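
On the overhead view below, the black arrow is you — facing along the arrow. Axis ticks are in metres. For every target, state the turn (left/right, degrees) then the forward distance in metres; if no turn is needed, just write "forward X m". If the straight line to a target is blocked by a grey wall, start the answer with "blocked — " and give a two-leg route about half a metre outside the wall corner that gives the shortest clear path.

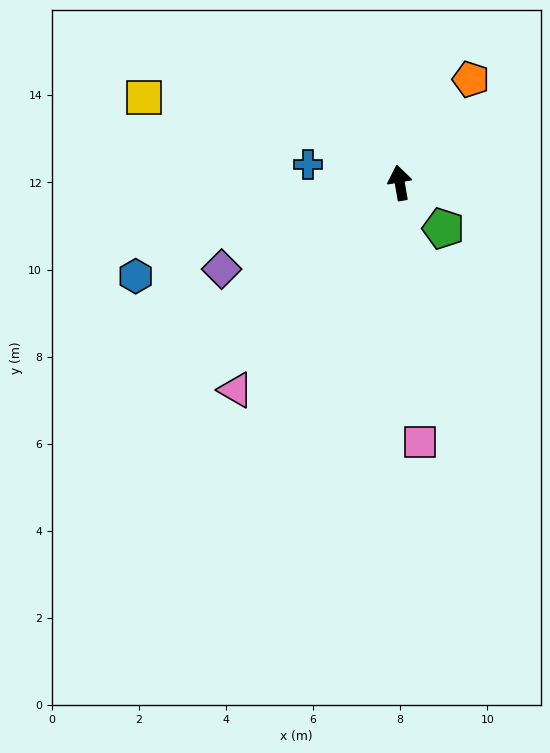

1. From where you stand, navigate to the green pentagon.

turn right 146°, forward 1.5 m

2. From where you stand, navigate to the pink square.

turn left 175°, forward 6.0 m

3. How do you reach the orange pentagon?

turn right 44°, forward 2.9 m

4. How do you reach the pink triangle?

turn left 132°, forward 6.1 m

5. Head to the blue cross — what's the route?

turn left 69°, forward 2.1 m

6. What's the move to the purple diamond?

turn left 106°, forward 4.5 m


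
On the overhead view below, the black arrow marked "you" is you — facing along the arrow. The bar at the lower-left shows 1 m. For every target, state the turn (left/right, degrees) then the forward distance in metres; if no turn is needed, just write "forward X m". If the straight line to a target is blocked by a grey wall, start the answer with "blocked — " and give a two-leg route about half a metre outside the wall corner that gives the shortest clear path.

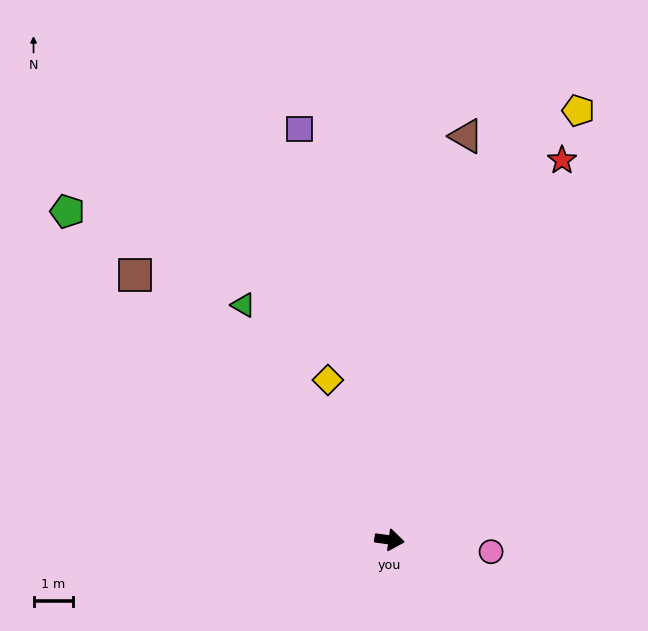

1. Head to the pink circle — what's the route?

forward 2.6 m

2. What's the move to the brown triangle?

turn left 87°, forward 10.5 m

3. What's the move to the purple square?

turn left 110°, forward 10.8 m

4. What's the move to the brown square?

turn left 142°, forward 9.4 m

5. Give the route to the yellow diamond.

turn left 119°, forward 4.4 m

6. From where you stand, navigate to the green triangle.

turn left 130°, forward 7.1 m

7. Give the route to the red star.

turn left 73°, forward 10.7 m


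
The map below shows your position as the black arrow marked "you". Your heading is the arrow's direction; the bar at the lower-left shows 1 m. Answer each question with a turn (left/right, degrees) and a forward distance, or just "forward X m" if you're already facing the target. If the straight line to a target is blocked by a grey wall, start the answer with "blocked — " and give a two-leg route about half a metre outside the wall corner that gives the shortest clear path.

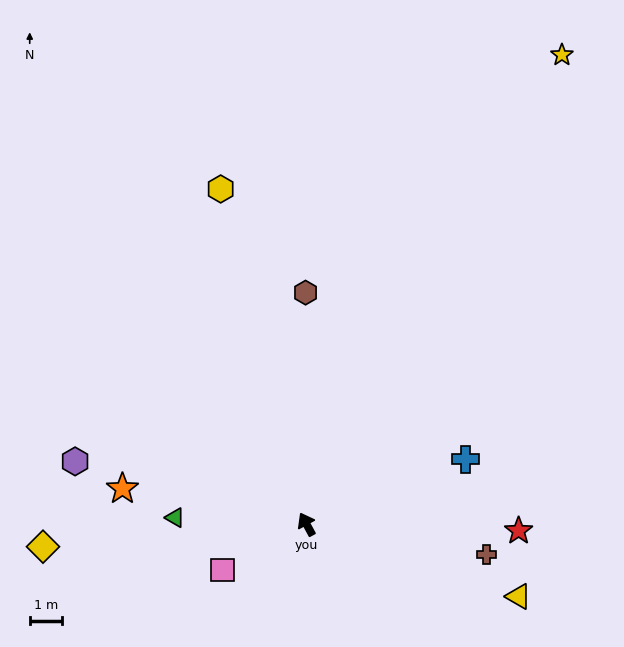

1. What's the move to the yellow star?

turn right 57°, forward 16.3 m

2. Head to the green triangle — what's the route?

turn left 59°, forward 4.0 m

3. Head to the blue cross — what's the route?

turn right 96°, forward 5.2 m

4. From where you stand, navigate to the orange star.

turn left 51°, forward 5.7 m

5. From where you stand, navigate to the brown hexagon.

turn right 28°, forward 7.1 m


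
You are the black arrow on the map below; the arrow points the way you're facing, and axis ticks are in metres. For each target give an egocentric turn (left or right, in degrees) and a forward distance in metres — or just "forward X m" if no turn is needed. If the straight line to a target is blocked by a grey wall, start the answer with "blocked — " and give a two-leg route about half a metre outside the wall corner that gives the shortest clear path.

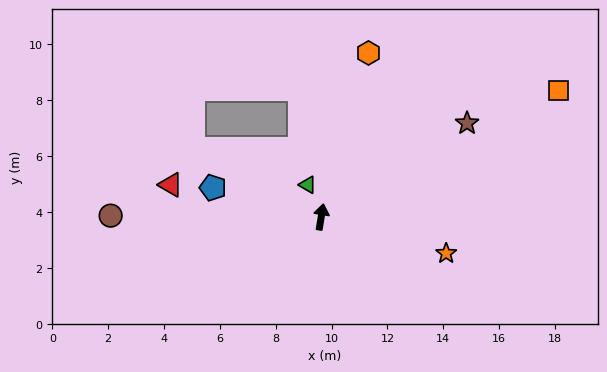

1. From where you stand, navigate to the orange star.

turn right 97°, forward 4.7 m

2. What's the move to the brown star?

turn right 48°, forward 6.2 m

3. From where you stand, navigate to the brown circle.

turn left 99°, forward 7.5 m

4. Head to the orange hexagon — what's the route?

turn right 7°, forward 6.1 m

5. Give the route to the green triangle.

turn left 32°, forward 1.2 m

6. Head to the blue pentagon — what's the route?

turn left 84°, forward 4.0 m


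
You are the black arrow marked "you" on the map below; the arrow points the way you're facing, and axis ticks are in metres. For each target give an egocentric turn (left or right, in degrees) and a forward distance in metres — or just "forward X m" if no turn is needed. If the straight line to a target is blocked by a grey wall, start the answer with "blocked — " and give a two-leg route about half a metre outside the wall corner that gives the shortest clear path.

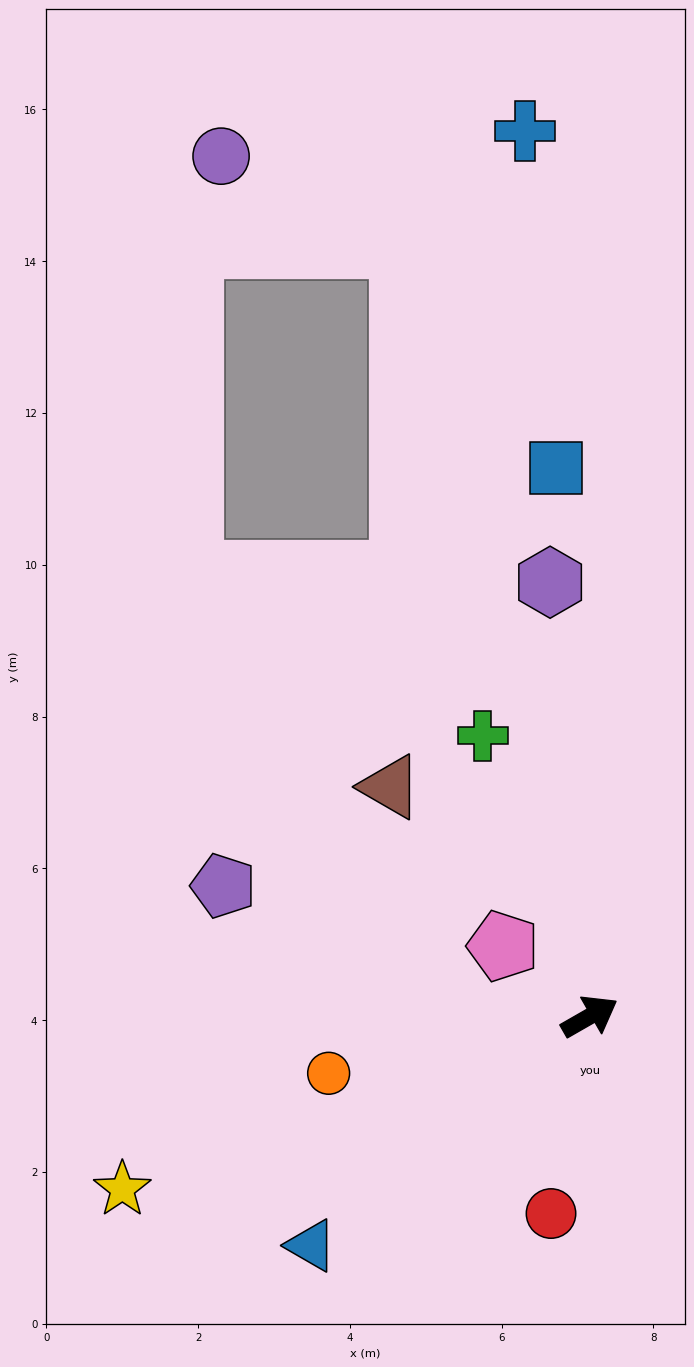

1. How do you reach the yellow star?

turn left 170°, forward 6.6 m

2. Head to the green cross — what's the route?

turn left 81°, forward 4.0 m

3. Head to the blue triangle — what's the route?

turn right 170°, forward 4.8 m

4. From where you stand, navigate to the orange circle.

turn left 162°, forward 3.5 m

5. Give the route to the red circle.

turn right 131°, forward 2.6 m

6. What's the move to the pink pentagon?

turn left 111°, forward 1.5 m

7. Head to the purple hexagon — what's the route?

turn left 65°, forward 5.7 m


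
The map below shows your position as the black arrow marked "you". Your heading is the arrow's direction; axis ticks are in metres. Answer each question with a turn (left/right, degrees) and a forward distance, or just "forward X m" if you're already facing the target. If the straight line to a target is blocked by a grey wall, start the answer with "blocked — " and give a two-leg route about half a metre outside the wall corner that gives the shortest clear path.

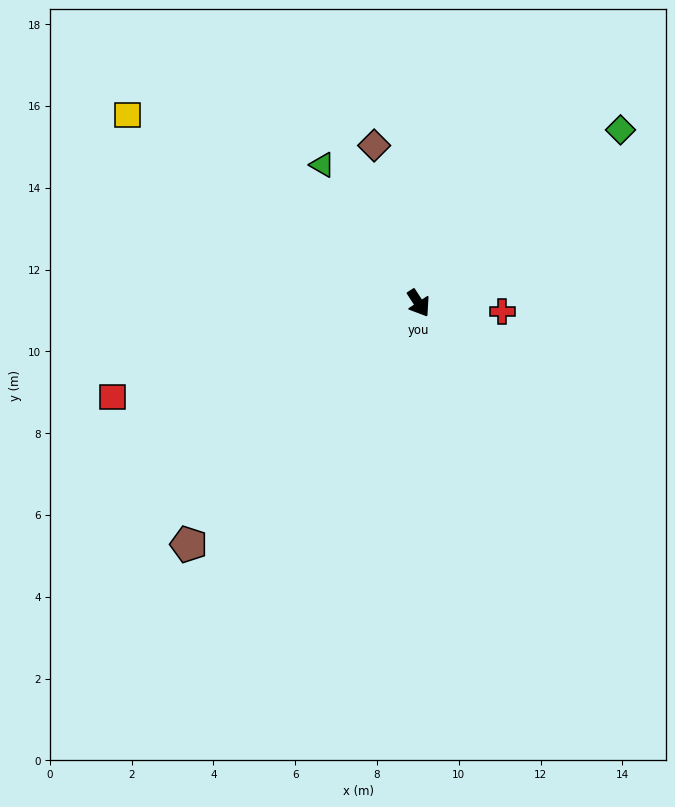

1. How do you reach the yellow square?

turn right 156°, forward 8.5 m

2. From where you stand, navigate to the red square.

turn right 106°, forward 7.8 m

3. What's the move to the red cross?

turn left 51°, forward 2.0 m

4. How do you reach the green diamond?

turn left 98°, forward 6.5 m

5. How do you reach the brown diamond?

turn left 163°, forward 4.0 m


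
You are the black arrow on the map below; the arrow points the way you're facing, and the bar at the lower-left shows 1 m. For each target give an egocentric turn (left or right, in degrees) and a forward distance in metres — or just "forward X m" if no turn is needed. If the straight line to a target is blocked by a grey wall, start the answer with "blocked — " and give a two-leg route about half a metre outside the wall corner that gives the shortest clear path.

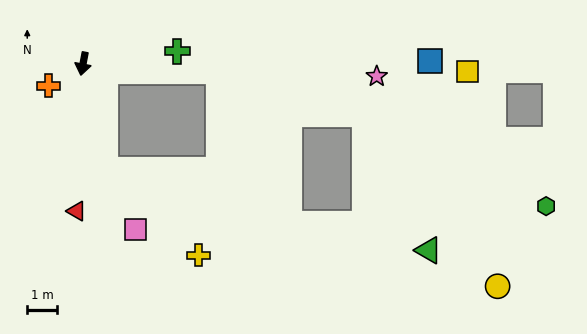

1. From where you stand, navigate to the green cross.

turn left 108°, forward 3.2 m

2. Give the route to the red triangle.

turn left 8°, forward 5.0 m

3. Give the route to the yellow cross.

blocked — turn left 23°, forward 3.6 m, then turn left 35°, forward 4.2 m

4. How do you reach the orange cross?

turn right 47°, forward 1.4 m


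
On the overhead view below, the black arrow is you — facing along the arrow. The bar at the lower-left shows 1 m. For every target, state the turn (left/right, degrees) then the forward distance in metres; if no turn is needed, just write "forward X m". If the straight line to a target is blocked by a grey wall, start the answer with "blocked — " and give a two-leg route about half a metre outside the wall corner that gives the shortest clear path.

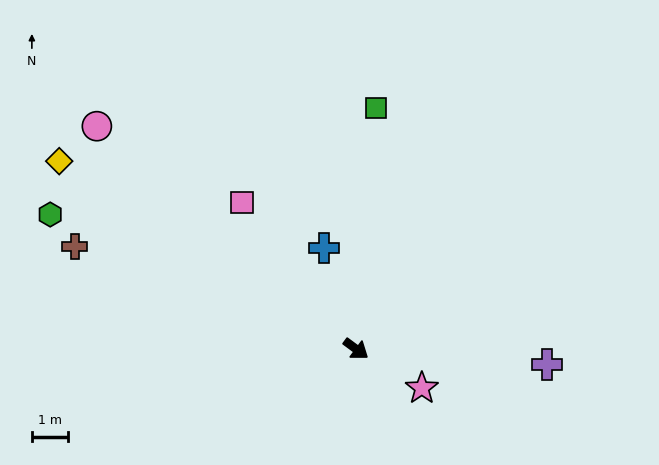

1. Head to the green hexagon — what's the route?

turn right 167°, forward 9.2 m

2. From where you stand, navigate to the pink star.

turn left 6°, forward 2.1 m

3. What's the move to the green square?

turn left 122°, forward 6.6 m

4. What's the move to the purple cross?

turn left 32°, forward 5.3 m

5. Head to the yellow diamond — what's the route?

turn right 176°, forward 9.7 m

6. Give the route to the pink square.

turn left 164°, forward 5.1 m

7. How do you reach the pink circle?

turn left 176°, forward 9.4 m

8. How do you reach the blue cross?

turn left 144°, forward 2.9 m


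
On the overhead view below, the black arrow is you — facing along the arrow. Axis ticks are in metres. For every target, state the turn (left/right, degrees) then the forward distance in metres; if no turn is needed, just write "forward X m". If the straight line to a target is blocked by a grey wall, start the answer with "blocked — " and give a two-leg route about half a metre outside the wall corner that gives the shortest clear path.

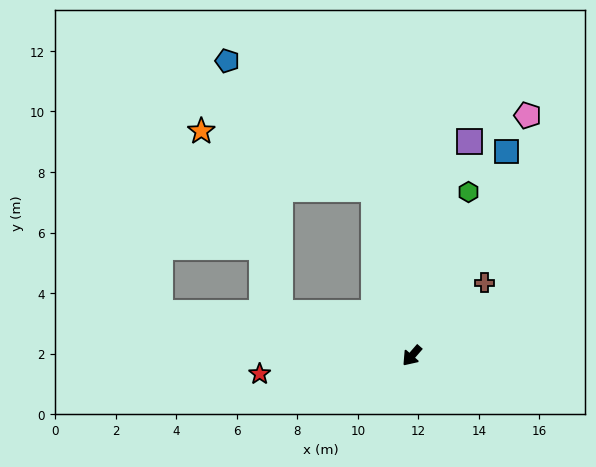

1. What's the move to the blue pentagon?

blocked — turn right 126°, forward 5.6 m, then turn left 36°, forward 6.4 m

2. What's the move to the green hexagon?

turn right 158°, forward 5.7 m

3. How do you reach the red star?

turn right 42°, forward 5.1 m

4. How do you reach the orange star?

blocked — turn right 126°, forward 5.6 m, then turn left 58°, forward 6.0 m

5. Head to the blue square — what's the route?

turn right 164°, forward 7.4 m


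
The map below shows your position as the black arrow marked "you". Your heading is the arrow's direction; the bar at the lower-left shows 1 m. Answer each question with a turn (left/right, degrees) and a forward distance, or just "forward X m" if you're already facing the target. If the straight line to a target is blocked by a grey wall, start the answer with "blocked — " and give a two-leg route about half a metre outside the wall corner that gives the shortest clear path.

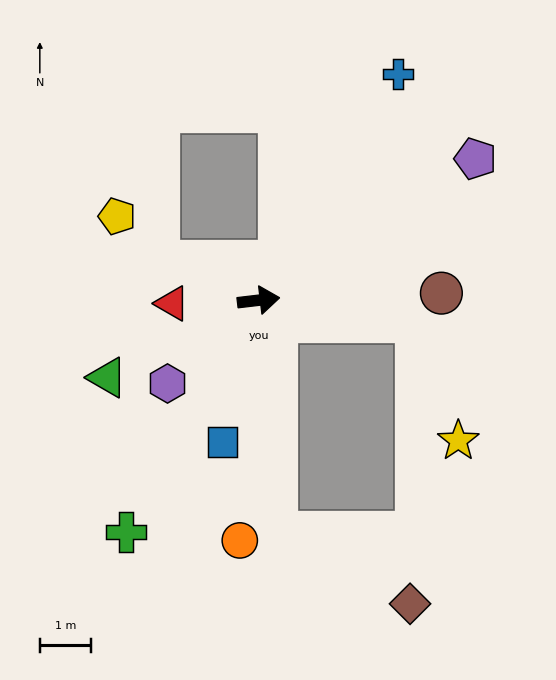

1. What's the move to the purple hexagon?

turn right 144°, forward 2.4 m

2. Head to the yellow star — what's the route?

blocked — turn right 14°, forward 3.1 m, then turn right 64°, forward 2.5 m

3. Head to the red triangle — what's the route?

turn left 175°, forward 1.7 m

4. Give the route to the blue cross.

turn left 52°, forward 5.2 m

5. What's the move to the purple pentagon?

turn left 26°, forward 5.0 m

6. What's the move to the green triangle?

turn right 160°, forward 3.3 m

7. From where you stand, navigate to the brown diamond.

blocked — turn right 92°, forward 4.5 m, then turn left 58°, forward 2.9 m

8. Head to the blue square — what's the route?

turn right 111°, forward 2.8 m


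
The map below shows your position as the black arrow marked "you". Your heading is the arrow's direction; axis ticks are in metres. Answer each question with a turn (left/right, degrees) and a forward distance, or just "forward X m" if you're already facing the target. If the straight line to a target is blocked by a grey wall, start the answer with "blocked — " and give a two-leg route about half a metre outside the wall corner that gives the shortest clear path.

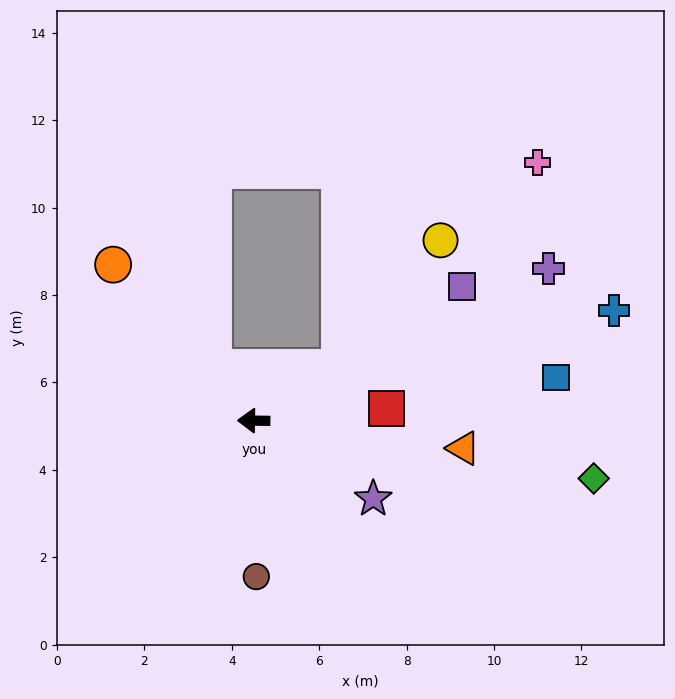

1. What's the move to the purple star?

turn left 148°, forward 3.3 m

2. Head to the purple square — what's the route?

turn right 146°, forward 5.7 m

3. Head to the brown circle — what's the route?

turn left 92°, forward 3.6 m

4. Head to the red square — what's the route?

turn right 174°, forward 3.0 m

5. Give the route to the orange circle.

turn right 47°, forward 4.8 m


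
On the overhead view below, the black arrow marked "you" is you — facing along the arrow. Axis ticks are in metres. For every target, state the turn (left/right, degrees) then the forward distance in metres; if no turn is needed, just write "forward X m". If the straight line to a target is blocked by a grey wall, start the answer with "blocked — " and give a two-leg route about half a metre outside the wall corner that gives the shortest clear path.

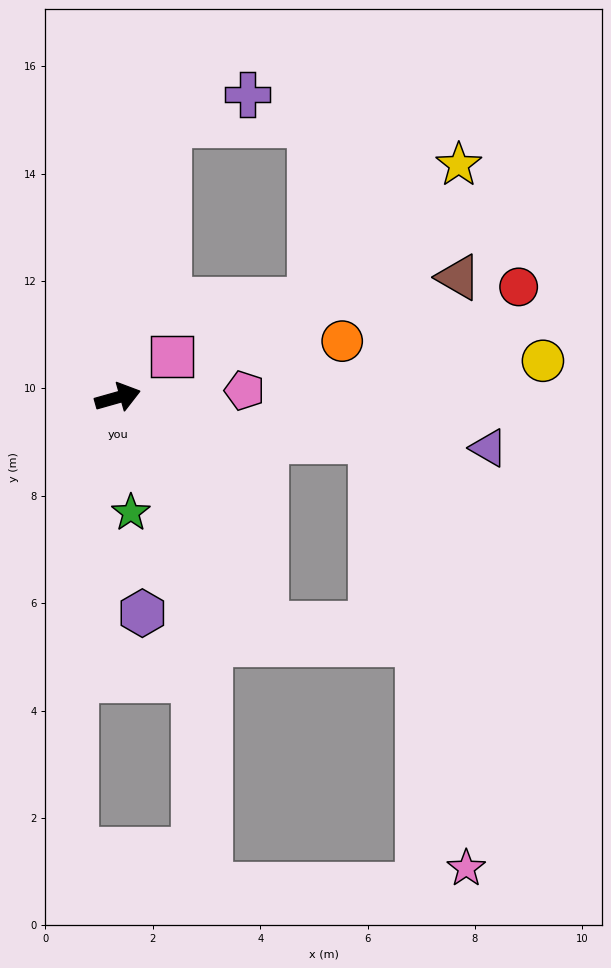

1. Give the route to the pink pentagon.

turn right 13°, forward 2.4 m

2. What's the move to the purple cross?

blocked — turn left 64°, forward 5.2 m, then turn right 59°, forward 1.6 m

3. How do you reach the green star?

turn right 99°, forward 2.2 m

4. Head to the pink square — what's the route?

turn left 21°, forward 1.3 m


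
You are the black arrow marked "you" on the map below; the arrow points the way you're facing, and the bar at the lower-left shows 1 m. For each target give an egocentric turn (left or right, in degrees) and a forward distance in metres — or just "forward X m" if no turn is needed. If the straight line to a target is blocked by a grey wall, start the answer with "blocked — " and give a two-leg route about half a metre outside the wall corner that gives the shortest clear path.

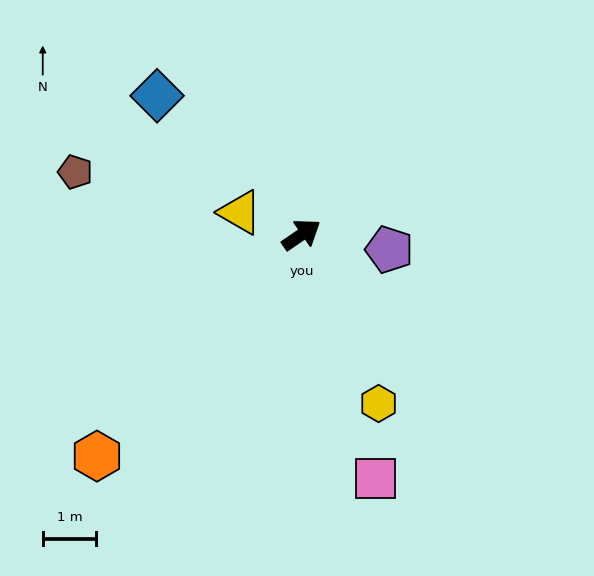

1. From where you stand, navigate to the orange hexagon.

turn right 167°, forward 5.6 m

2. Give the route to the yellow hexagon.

turn right 100°, forward 3.5 m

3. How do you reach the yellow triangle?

turn left 126°, forward 1.2 m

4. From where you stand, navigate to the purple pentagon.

turn right 44°, forward 1.7 m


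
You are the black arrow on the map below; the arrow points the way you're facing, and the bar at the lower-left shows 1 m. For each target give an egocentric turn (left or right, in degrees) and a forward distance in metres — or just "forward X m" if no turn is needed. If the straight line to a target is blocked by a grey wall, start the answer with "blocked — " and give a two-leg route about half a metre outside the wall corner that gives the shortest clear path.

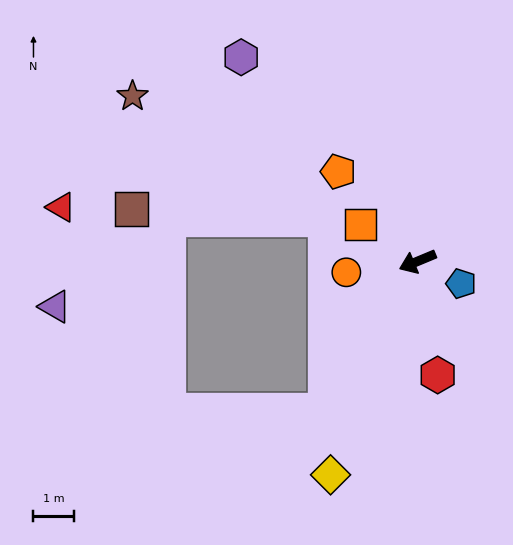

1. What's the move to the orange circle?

turn right 14°, forward 1.8 m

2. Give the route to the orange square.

turn right 56°, forward 1.7 m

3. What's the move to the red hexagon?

turn left 77°, forward 2.8 m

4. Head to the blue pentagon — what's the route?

turn left 130°, forward 1.2 m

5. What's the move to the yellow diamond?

turn left 45°, forward 5.6 m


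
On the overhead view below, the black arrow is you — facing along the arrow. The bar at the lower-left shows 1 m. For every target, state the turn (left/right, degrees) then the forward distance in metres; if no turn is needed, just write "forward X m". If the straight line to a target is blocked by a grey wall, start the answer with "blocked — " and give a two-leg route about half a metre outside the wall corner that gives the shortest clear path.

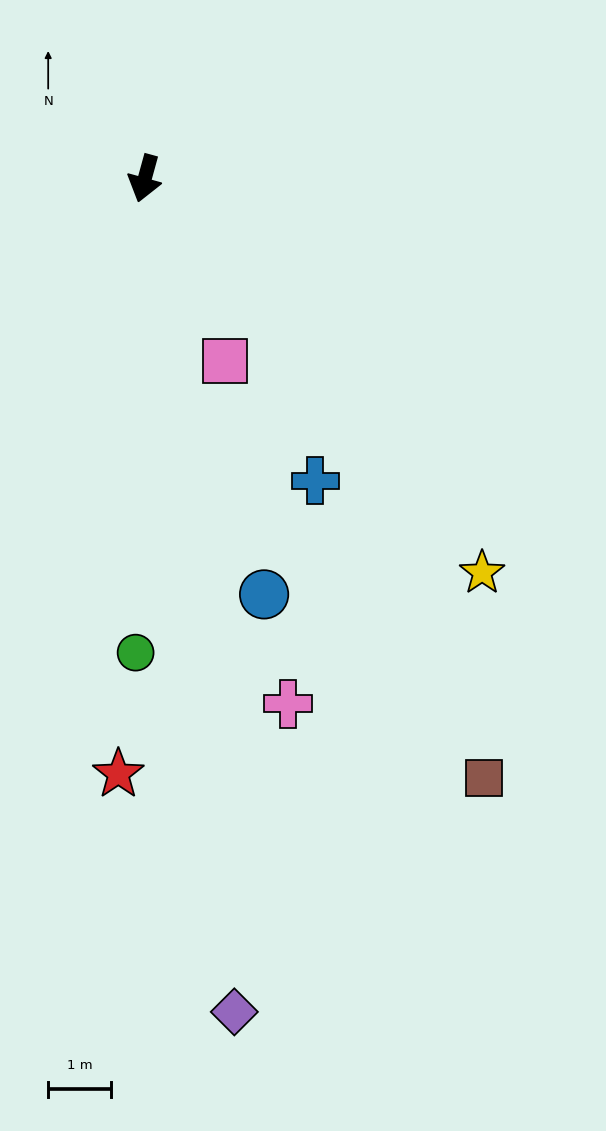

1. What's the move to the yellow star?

turn left 56°, forward 8.3 m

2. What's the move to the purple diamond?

turn left 22°, forward 13.4 m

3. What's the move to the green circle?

turn left 14°, forward 7.6 m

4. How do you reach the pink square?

turn left 39°, forward 3.2 m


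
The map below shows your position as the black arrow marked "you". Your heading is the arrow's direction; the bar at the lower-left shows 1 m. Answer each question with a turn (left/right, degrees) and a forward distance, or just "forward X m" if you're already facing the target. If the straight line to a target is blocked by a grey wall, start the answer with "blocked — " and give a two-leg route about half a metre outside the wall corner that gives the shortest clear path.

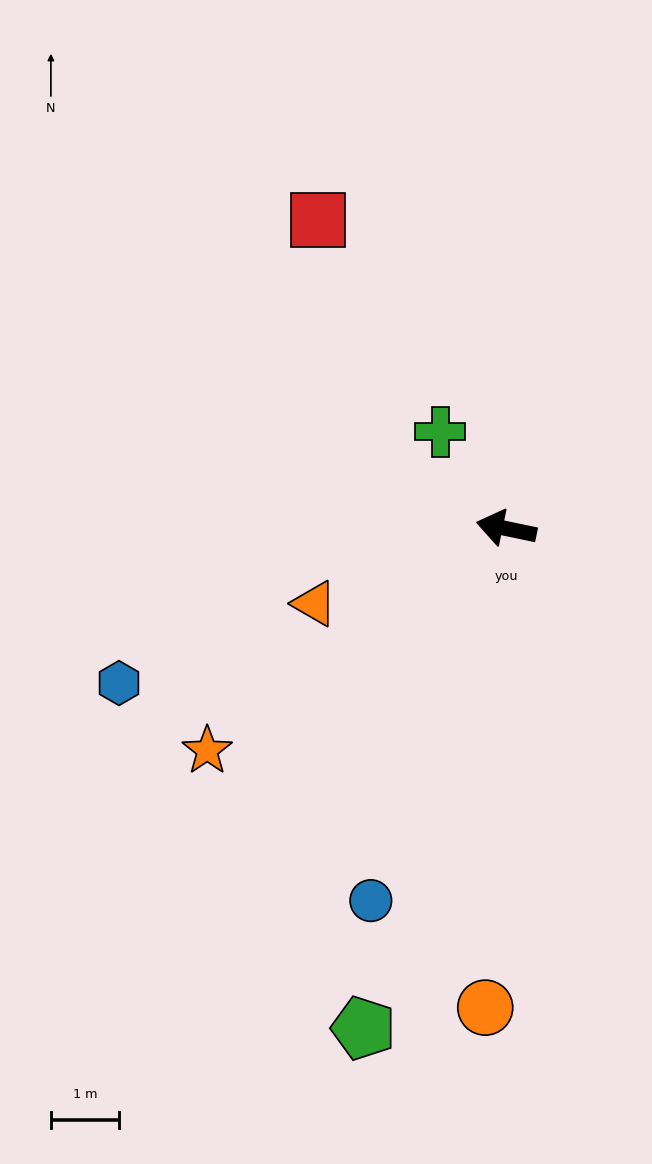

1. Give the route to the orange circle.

turn left 99°, forward 7.1 m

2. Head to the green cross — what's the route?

turn right 44°, forward 1.7 m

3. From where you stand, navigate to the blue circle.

turn left 82°, forward 5.8 m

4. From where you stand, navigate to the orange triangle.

turn left 33°, forward 3.0 m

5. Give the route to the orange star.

turn left 48°, forward 5.5 m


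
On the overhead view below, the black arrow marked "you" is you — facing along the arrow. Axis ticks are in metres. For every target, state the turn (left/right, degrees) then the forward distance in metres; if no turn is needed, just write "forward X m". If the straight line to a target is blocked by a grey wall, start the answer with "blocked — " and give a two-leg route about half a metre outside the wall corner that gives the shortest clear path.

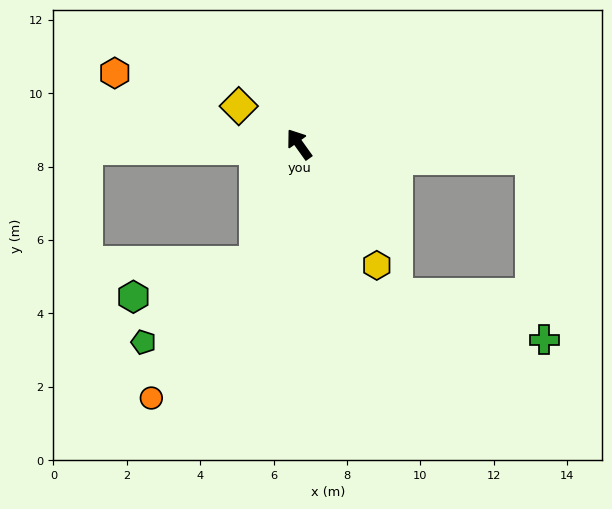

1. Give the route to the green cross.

blocked — turn right 129°, forward 6.3 m, then turn right 82°, forward 4.9 m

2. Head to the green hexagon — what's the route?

blocked — turn left 124°, forward 3.4 m, then turn right 53°, forward 3.4 m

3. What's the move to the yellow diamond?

turn left 22°, forward 1.9 m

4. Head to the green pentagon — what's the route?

blocked — turn left 124°, forward 3.4 m, then turn right 34°, forward 3.8 m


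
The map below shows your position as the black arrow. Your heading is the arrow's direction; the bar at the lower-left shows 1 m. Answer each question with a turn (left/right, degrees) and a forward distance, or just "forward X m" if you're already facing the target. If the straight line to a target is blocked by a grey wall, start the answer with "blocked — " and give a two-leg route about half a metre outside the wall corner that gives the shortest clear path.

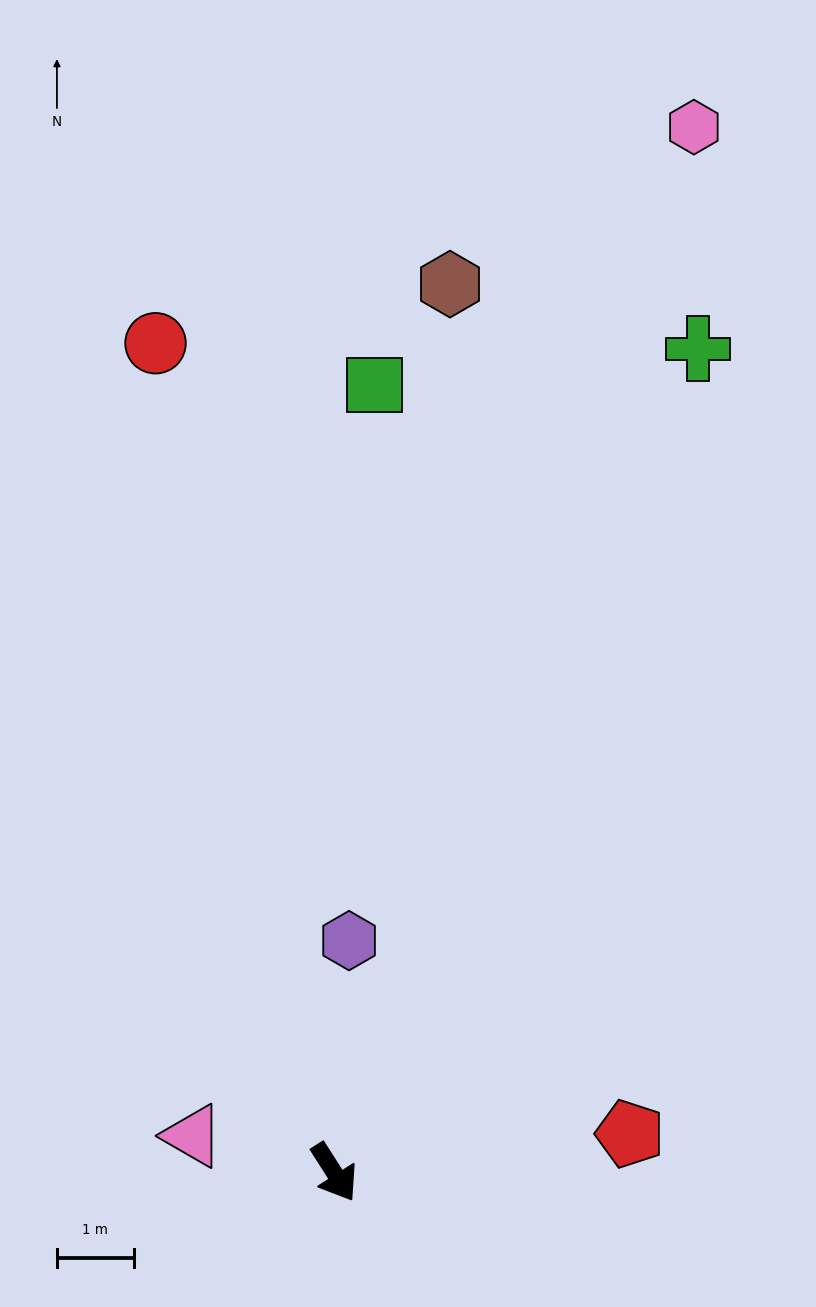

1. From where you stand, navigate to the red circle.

turn left 160°, forward 11.0 m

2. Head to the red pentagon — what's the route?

turn left 65°, forward 3.9 m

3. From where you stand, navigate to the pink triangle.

turn right 137°, forward 1.9 m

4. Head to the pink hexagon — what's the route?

turn left 128°, forward 14.4 m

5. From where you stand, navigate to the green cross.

turn left 124°, forward 11.7 m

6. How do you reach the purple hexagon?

turn left 144°, forward 3.0 m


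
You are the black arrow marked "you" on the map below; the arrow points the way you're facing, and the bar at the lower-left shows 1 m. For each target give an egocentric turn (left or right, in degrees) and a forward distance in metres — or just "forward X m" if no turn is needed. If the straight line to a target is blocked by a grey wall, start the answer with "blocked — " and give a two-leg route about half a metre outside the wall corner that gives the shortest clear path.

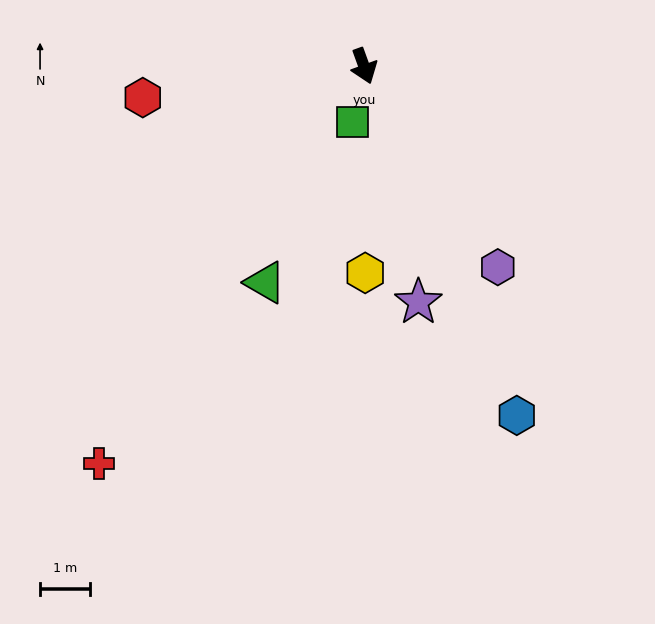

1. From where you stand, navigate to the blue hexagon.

turn left 4°, forward 7.6 m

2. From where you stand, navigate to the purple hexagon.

turn left 14°, forward 4.8 m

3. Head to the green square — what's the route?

turn right 31°, forward 1.1 m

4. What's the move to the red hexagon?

turn right 102°, forward 4.5 m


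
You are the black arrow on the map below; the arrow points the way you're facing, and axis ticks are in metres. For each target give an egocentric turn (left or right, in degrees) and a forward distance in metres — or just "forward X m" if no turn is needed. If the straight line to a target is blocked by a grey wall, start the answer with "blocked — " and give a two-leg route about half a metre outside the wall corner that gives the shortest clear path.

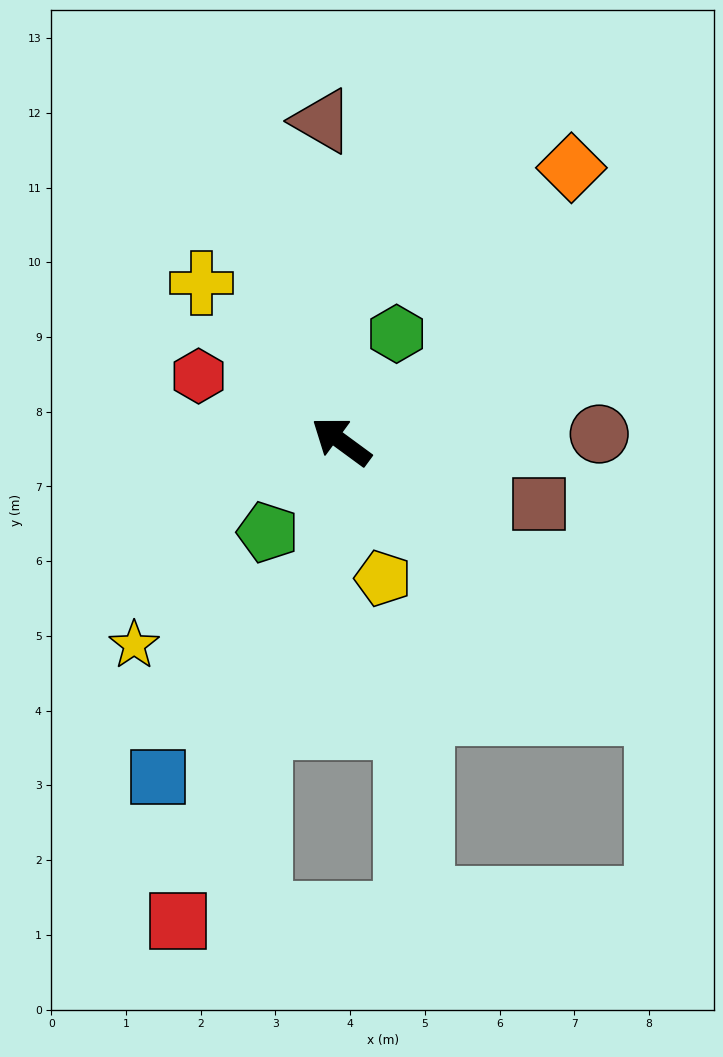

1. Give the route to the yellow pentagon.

turn left 143°, forward 1.9 m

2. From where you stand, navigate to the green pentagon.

turn left 87°, forward 1.6 m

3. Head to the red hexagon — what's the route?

turn left 12°, forward 2.1 m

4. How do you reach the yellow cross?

turn right 12°, forward 2.8 m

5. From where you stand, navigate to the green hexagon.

turn right 81°, forward 1.6 m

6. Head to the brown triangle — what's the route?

turn right 50°, forward 4.3 m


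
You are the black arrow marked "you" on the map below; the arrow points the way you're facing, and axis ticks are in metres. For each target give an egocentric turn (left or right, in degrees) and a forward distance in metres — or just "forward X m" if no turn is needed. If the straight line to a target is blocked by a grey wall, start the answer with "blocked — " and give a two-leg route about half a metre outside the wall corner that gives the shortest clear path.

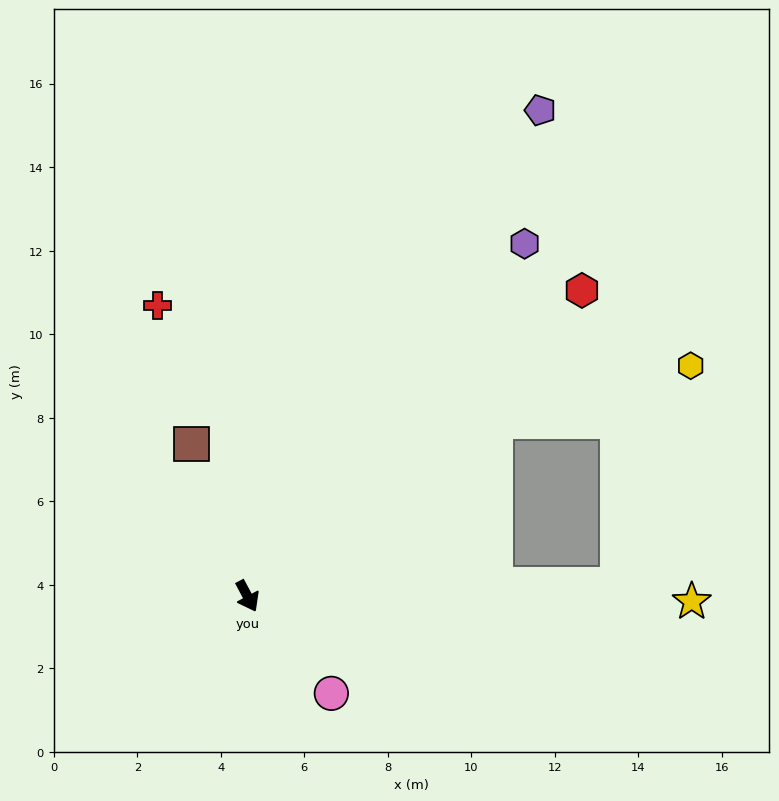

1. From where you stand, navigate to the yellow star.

turn left 61°, forward 10.6 m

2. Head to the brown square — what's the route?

turn left 172°, forward 3.9 m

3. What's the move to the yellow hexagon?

blocked — turn left 97°, forward 7.3 m, then turn right 19°, forward 4.9 m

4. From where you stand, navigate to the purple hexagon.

turn left 114°, forward 10.7 m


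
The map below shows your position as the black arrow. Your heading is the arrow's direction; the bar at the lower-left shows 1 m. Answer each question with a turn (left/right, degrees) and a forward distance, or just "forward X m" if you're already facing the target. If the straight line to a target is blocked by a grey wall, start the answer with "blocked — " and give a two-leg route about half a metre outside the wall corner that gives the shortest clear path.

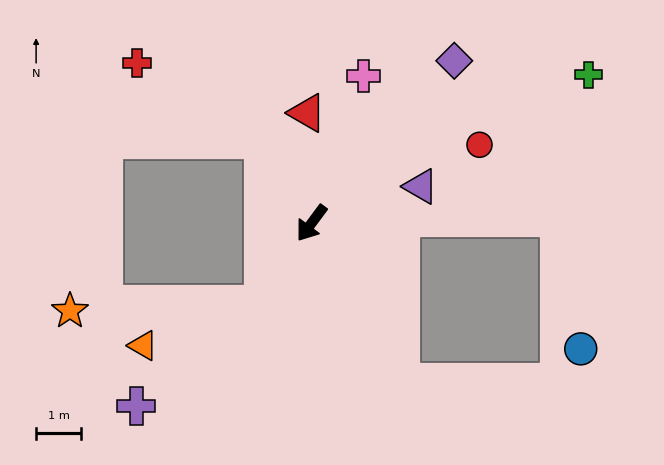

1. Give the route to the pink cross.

turn right 163°, forward 3.5 m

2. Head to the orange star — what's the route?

blocked — turn left 6°, forward 2.1 m, then turn right 58°, forward 4.3 m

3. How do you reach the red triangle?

turn right 141°, forward 2.5 m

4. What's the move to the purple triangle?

turn left 145°, forward 2.6 m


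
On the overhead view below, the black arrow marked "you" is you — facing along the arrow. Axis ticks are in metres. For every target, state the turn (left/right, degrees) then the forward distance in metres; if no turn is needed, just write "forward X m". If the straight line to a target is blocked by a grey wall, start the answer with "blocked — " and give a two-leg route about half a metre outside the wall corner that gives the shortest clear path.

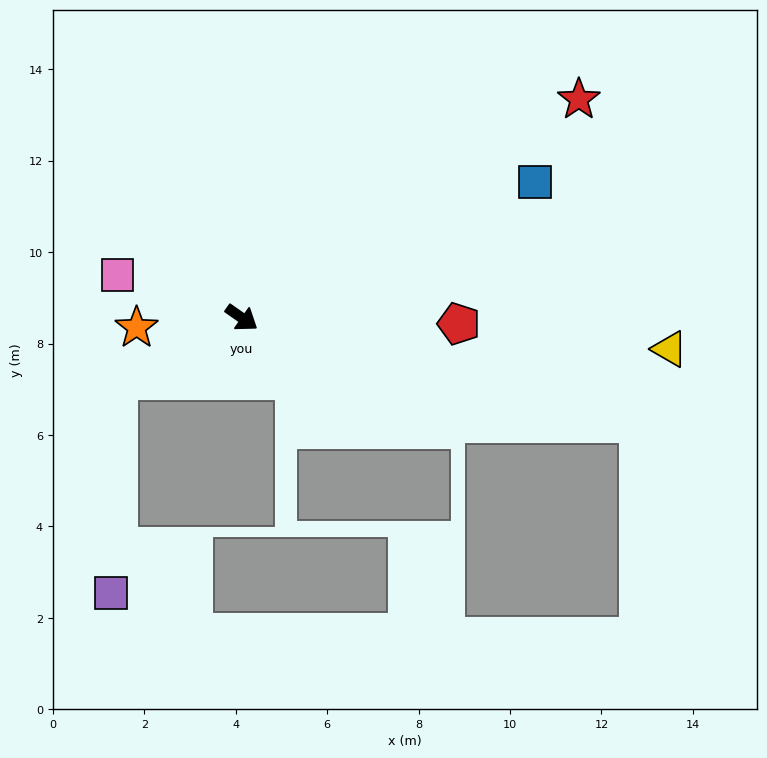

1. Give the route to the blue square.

turn left 60°, forward 7.1 m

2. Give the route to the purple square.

blocked — turn right 118°, forward 3.0 m, then turn left 61°, forward 4.6 m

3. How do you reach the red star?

turn left 68°, forward 8.8 m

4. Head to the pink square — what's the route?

turn right 164°, forward 2.9 m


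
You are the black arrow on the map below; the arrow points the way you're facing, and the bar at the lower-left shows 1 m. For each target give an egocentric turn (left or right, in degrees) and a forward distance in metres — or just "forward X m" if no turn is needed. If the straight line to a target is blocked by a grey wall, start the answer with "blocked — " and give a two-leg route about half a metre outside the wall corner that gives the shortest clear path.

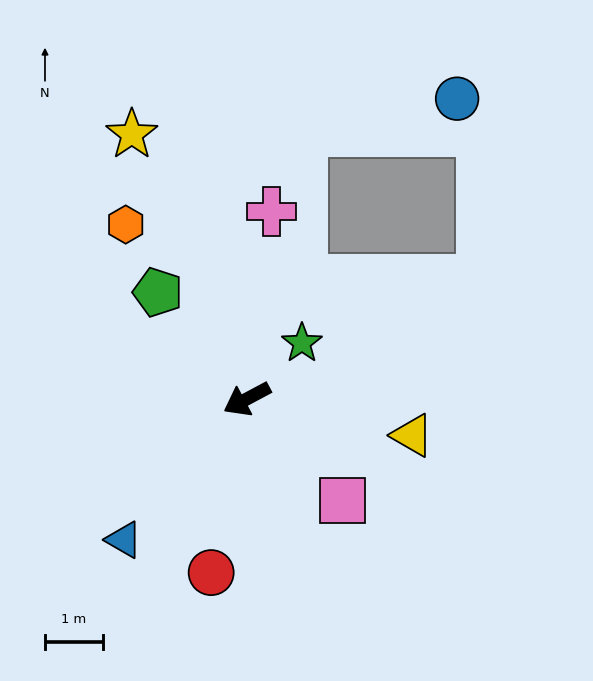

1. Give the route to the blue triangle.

turn left 21°, forward 3.2 m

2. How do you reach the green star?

turn right 163°, forward 1.4 m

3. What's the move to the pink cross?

turn right 126°, forward 3.3 m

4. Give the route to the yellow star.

turn right 95°, forward 5.0 m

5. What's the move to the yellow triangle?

turn left 139°, forward 2.9 m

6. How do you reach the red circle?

turn left 50°, forward 3.1 m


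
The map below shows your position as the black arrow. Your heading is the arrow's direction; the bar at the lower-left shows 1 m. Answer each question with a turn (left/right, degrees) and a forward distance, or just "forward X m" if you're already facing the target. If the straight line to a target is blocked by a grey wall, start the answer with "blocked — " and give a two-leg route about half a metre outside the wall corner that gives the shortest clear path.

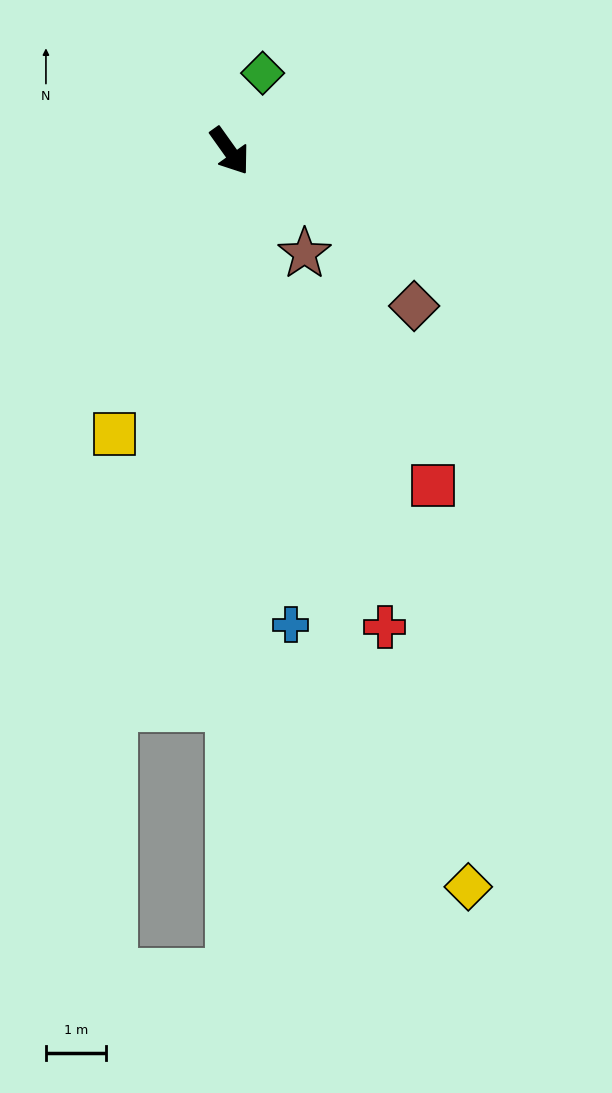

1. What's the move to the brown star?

forward 2.1 m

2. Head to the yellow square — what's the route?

turn right 58°, forward 5.1 m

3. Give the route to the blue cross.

turn right 28°, forward 8.0 m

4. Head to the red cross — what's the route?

turn right 17°, forward 8.4 m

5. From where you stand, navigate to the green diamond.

turn left 122°, forward 1.4 m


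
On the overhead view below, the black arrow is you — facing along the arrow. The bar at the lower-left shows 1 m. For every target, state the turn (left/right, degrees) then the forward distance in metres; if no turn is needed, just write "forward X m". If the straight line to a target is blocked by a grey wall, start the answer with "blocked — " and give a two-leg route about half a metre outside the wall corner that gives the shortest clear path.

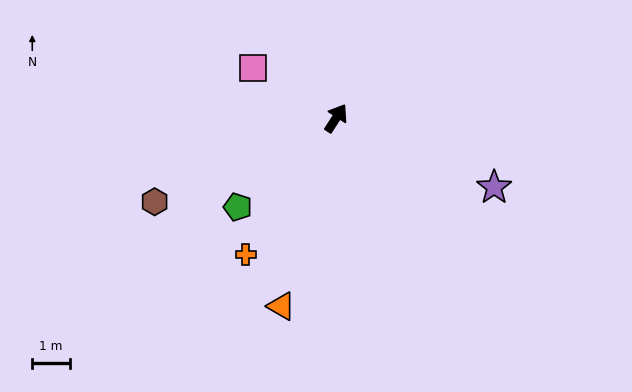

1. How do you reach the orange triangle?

turn right 163°, forward 5.2 m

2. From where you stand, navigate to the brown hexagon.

turn left 148°, forward 5.3 m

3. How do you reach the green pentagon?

turn left 165°, forward 3.5 m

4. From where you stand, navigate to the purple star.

turn right 81°, forward 4.6 m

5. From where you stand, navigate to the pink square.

turn left 92°, forward 2.6 m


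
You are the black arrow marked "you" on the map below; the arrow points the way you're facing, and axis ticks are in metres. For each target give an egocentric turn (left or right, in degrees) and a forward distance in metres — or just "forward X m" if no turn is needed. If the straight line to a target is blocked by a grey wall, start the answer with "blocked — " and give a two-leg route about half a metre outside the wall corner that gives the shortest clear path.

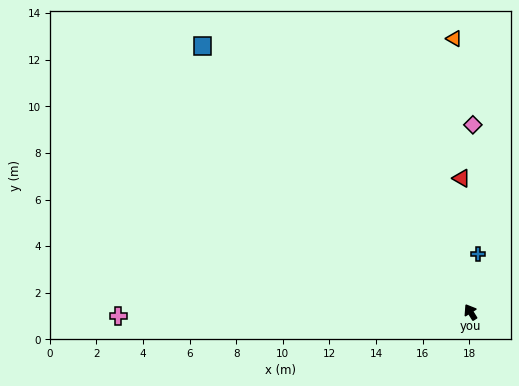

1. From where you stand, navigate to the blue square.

turn left 13°, forward 16.2 m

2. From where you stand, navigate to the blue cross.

turn right 40°, forward 2.5 m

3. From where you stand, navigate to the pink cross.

turn left 59°, forward 15.1 m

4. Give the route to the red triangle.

turn right 28°, forward 5.8 m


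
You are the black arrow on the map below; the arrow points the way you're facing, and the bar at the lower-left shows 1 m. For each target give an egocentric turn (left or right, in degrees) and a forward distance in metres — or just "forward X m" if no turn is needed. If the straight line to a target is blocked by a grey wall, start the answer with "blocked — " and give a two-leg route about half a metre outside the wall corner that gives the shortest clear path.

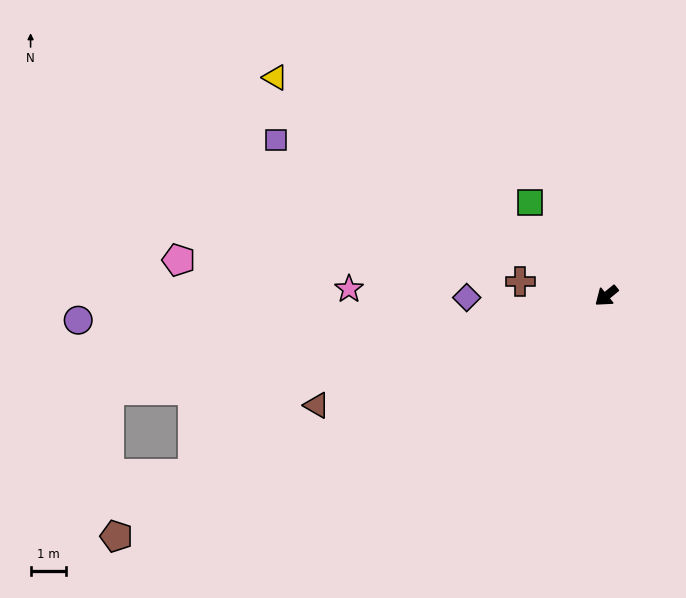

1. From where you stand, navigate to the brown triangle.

turn right 19°, forward 8.8 m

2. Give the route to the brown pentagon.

turn right 13°, forward 15.5 m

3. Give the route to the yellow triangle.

turn right 73°, forward 11.2 m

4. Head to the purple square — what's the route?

turn right 64°, forward 10.3 m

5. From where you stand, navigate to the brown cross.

turn right 49°, forward 2.5 m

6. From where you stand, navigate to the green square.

turn right 90°, forward 3.4 m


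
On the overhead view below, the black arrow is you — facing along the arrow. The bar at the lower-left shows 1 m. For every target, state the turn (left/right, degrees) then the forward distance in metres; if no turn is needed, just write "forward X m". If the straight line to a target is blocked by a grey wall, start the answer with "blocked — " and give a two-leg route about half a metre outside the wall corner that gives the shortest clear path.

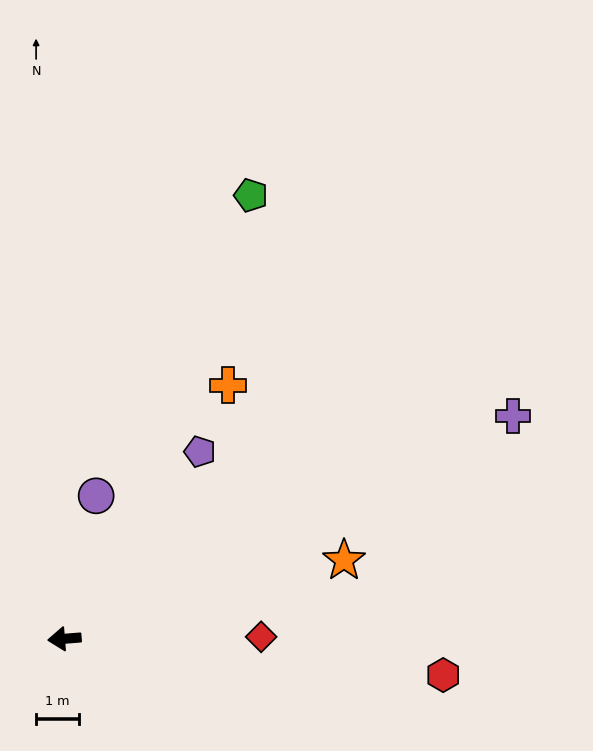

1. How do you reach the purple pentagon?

turn right 130°, forward 5.3 m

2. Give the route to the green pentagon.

turn right 117°, forward 11.1 m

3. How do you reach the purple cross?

turn right 158°, forward 11.6 m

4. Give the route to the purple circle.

turn right 107°, forward 3.4 m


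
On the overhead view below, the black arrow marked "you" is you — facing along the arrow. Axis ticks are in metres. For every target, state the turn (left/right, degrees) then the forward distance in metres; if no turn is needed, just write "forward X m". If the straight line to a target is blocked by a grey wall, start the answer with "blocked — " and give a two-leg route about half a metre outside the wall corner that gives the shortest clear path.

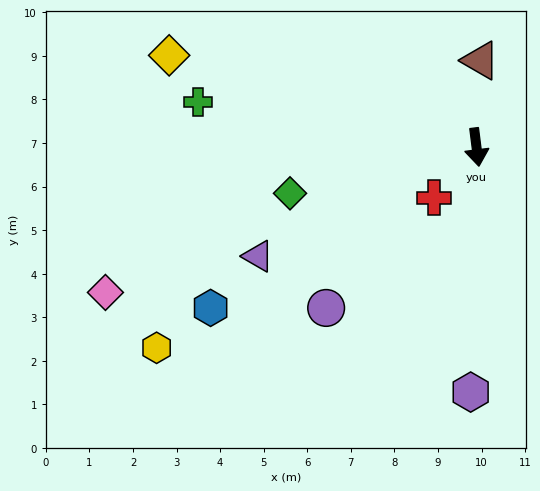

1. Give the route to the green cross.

turn right 106°, forward 6.5 m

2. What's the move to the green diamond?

turn right 83°, forward 4.4 m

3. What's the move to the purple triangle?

turn right 71°, forward 5.6 m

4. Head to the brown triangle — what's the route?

turn left 170°, forward 2.0 m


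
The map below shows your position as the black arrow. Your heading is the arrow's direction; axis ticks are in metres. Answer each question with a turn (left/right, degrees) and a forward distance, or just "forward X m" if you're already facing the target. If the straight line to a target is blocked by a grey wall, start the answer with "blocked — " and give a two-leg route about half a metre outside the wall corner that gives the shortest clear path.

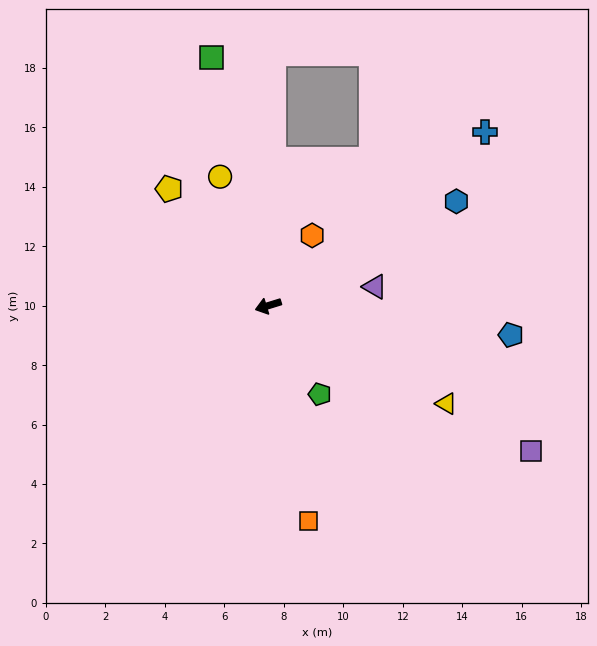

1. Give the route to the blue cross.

turn right 158°, forward 9.3 m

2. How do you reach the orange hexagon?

turn right 139°, forward 2.8 m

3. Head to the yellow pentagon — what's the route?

turn right 67°, forward 5.1 m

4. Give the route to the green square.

turn right 94°, forward 8.6 m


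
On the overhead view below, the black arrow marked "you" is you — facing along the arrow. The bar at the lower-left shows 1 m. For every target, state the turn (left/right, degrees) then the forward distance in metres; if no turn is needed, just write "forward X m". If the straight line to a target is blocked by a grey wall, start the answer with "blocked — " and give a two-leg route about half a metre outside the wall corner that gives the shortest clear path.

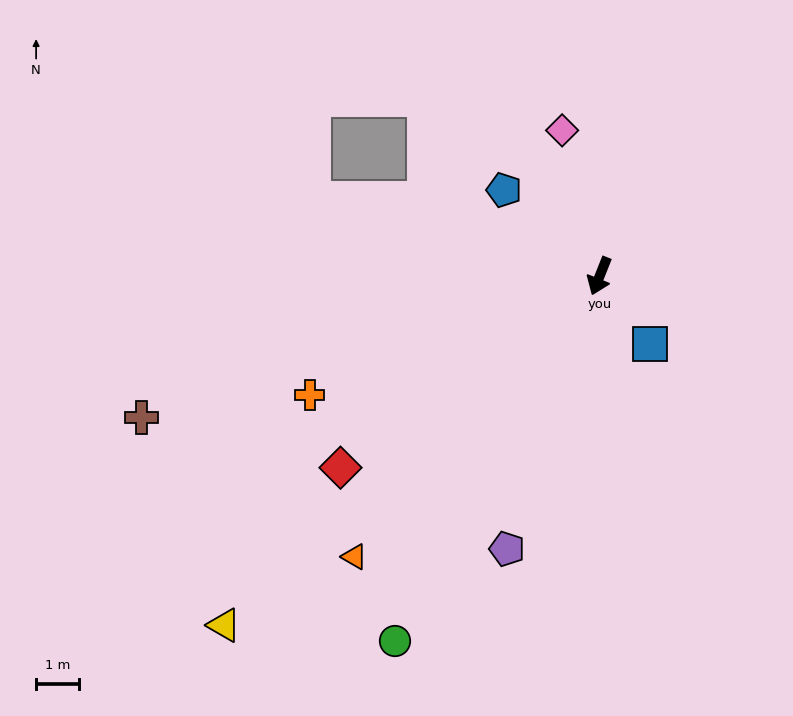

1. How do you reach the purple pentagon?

turn left 3°, forward 6.8 m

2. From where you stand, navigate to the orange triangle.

turn right 19°, forward 8.7 m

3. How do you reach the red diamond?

turn right 32°, forward 7.6 m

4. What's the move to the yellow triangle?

turn right 25°, forward 12.0 m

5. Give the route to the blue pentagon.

turn right 110°, forward 3.0 m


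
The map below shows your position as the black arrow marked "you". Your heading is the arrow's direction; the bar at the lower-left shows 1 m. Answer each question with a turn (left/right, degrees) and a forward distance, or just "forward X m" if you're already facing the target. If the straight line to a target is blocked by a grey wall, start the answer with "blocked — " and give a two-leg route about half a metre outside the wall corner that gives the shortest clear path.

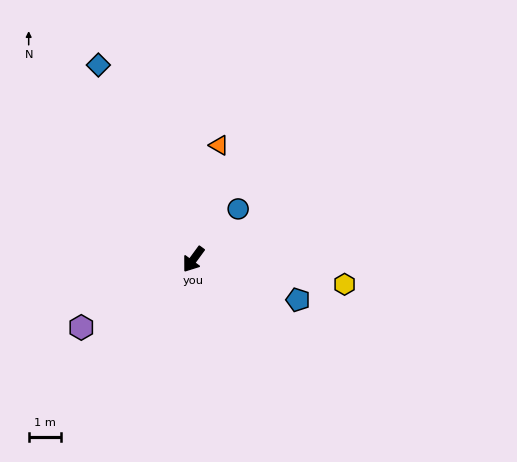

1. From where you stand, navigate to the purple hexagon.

turn right 23°, forward 4.0 m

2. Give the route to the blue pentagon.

turn left 105°, forward 3.4 m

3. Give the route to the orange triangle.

turn right 156°, forward 3.6 m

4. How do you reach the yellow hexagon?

turn left 117°, forward 4.7 m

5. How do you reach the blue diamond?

turn right 118°, forward 6.6 m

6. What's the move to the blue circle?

turn left 175°, forward 2.1 m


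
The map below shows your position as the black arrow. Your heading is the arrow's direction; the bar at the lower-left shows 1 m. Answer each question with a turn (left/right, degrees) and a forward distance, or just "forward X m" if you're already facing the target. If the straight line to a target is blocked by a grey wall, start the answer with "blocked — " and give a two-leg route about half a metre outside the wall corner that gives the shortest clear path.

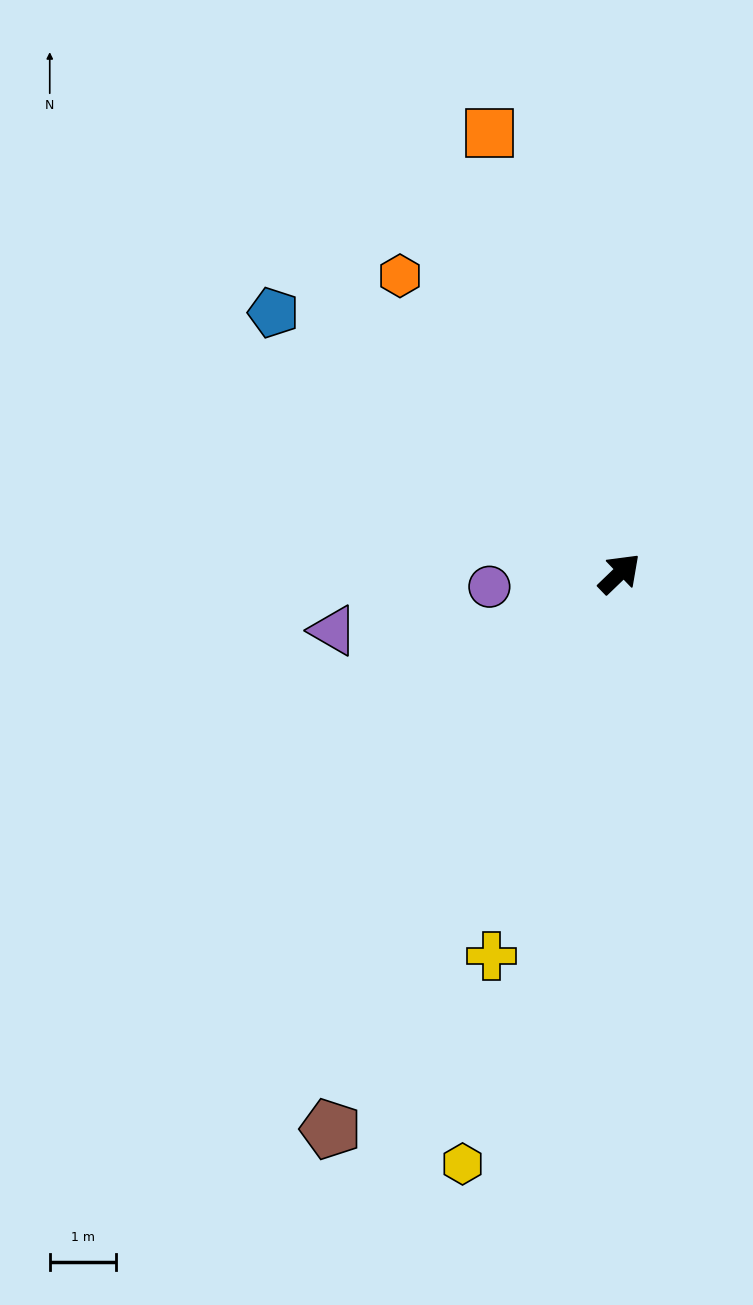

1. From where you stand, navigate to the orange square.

turn left 63°, forward 6.9 m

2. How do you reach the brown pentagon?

turn right 161°, forward 9.5 m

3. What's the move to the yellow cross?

turn right 152°, forward 6.1 m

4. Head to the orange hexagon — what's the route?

turn left 83°, forward 5.6 m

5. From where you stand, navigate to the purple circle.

turn left 142°, forward 2.0 m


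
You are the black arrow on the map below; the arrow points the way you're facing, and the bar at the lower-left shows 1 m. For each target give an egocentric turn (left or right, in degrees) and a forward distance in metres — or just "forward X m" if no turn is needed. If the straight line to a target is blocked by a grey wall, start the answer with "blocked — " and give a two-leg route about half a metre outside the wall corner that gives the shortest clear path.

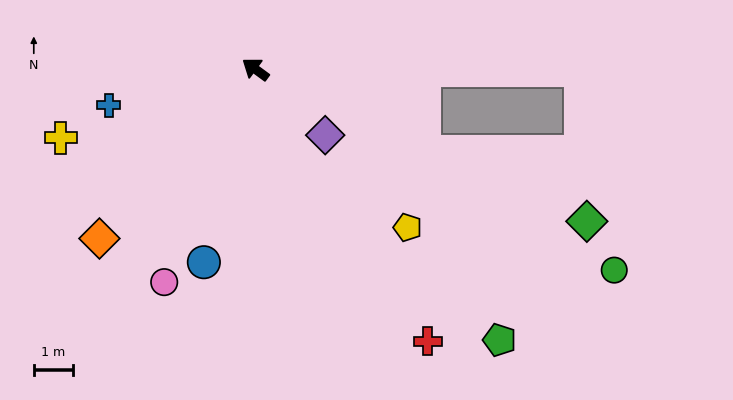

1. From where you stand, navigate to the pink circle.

turn left 103°, forward 5.9 m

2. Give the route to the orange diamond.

turn left 84°, forward 5.8 m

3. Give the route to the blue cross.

turn left 50°, forward 3.8 m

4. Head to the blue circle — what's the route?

turn left 111°, forward 5.1 m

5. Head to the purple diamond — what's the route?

turn left 173°, forward 2.4 m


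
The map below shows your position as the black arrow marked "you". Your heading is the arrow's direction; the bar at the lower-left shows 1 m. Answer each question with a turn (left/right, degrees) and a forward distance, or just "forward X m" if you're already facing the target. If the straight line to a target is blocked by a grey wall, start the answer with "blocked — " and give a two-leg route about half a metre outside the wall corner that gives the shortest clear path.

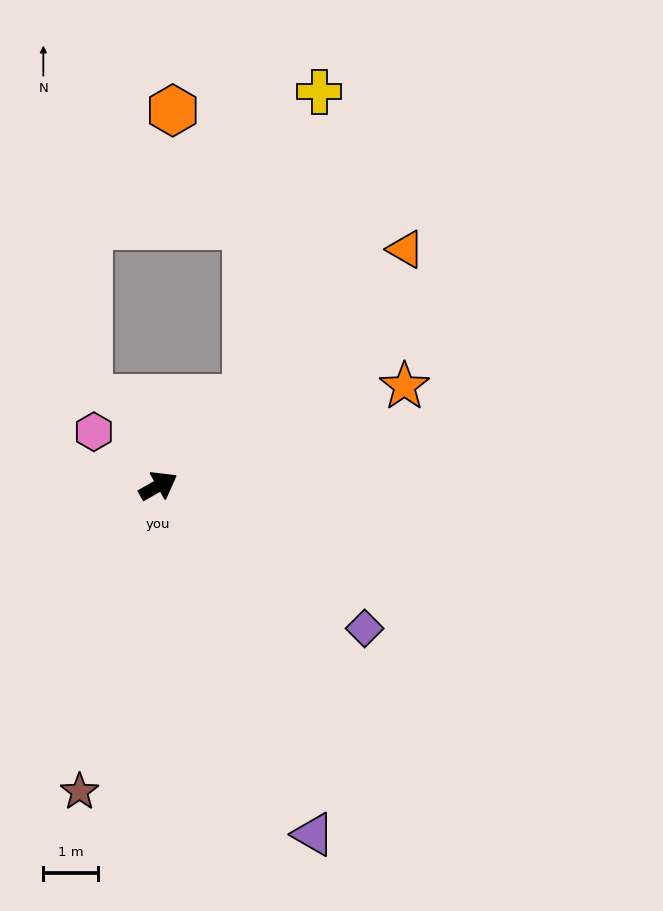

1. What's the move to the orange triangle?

turn left 14°, forward 6.3 m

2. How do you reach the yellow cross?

blocked — turn left 16°, forward 2.3 m, then turn left 31°, forward 5.8 m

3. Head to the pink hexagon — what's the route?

turn left 110°, forward 1.5 m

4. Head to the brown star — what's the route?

turn right 134°, forward 5.8 m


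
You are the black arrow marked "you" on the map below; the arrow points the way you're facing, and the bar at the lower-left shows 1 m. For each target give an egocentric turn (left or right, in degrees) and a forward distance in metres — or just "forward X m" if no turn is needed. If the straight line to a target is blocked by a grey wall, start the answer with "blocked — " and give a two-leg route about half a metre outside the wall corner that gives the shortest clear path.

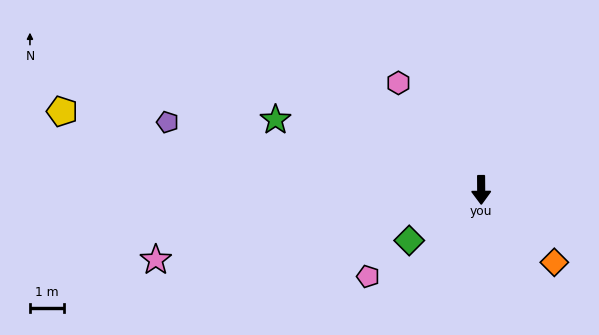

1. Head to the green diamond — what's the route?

turn right 55°, forward 2.6 m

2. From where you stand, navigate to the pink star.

turn right 78°, forward 9.9 m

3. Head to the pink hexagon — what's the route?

turn right 143°, forward 4.0 m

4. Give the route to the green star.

turn right 109°, forward 6.5 m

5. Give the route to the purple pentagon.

turn right 103°, forward 9.5 m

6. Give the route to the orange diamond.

turn left 45°, forward 3.1 m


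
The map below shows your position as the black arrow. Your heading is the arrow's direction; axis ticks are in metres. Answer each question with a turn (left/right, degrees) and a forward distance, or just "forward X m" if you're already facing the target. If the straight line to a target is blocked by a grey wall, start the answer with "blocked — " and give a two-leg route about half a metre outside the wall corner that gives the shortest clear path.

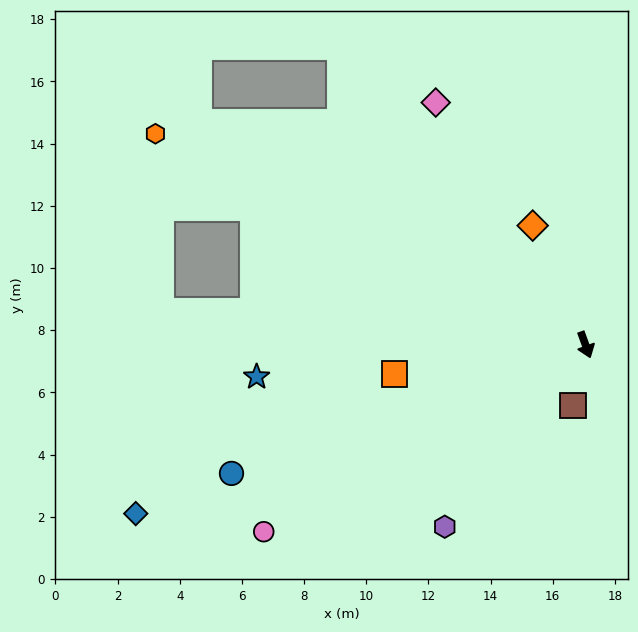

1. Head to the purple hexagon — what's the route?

turn right 58°, forward 7.4 m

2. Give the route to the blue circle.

turn right 90°, forward 12.1 m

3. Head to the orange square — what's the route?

turn right 101°, forward 6.2 m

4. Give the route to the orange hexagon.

turn right 136°, forward 15.4 m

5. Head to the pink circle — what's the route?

turn right 80°, forward 12.0 m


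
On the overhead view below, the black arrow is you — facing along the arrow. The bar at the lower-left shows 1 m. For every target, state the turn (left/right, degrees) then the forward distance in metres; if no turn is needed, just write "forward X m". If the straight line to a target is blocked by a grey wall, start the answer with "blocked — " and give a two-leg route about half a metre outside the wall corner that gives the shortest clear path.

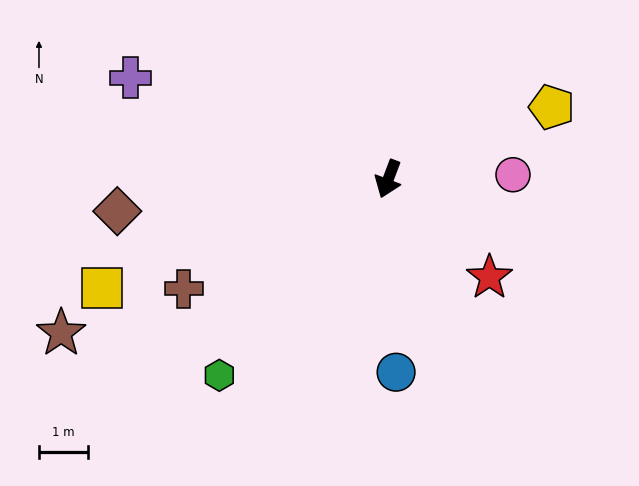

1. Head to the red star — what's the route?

turn left 67°, forward 2.9 m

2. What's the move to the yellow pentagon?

turn left 134°, forward 3.6 m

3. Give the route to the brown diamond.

turn right 62°, forward 5.5 m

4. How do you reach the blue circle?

turn left 23°, forward 3.9 m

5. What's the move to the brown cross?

turn right 41°, forward 4.7 m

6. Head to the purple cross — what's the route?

turn right 91°, forward 5.6 m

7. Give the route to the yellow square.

turn right 48°, forward 6.2 m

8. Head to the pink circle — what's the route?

turn left 113°, forward 2.5 m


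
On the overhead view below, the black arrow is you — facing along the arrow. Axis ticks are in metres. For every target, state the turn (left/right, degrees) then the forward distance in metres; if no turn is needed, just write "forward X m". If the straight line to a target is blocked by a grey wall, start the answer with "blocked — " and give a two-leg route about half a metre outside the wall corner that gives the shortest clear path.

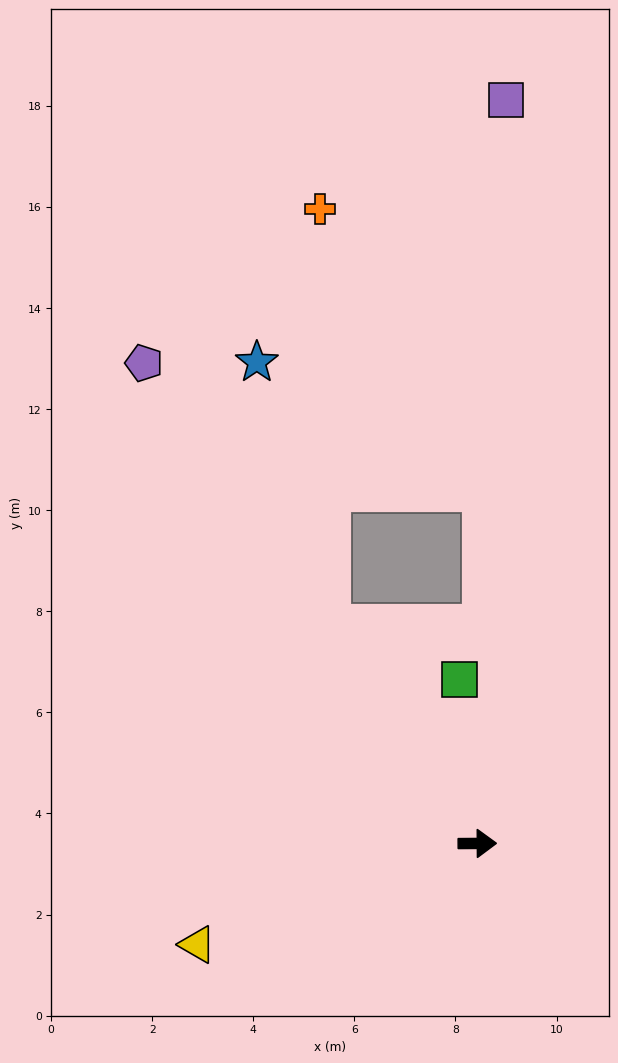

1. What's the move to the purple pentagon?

turn left 124°, forward 11.6 m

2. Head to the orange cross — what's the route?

blocked — turn left 124°, forward 5.2 m, then turn right 33°, forward 8.2 m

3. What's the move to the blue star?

blocked — turn left 124°, forward 5.2 m, then turn right 19°, forward 5.4 m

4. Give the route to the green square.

turn left 96°, forward 3.3 m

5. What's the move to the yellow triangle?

turn right 161°, forward 5.9 m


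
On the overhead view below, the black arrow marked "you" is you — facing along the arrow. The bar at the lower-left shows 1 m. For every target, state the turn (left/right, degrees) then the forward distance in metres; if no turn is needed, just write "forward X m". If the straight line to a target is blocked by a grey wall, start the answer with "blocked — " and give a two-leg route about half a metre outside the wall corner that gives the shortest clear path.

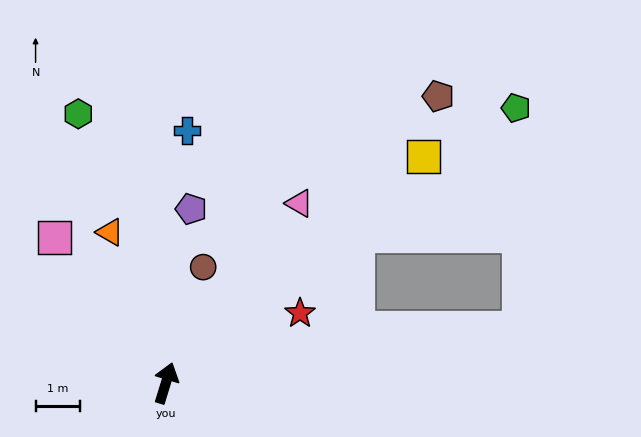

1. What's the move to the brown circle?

forward 2.7 m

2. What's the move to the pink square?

turn left 54°, forward 4.1 m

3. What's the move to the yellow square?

turn right 32°, forward 7.7 m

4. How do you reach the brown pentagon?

turn right 26°, forward 8.9 m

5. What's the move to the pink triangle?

turn right 20°, forward 5.0 m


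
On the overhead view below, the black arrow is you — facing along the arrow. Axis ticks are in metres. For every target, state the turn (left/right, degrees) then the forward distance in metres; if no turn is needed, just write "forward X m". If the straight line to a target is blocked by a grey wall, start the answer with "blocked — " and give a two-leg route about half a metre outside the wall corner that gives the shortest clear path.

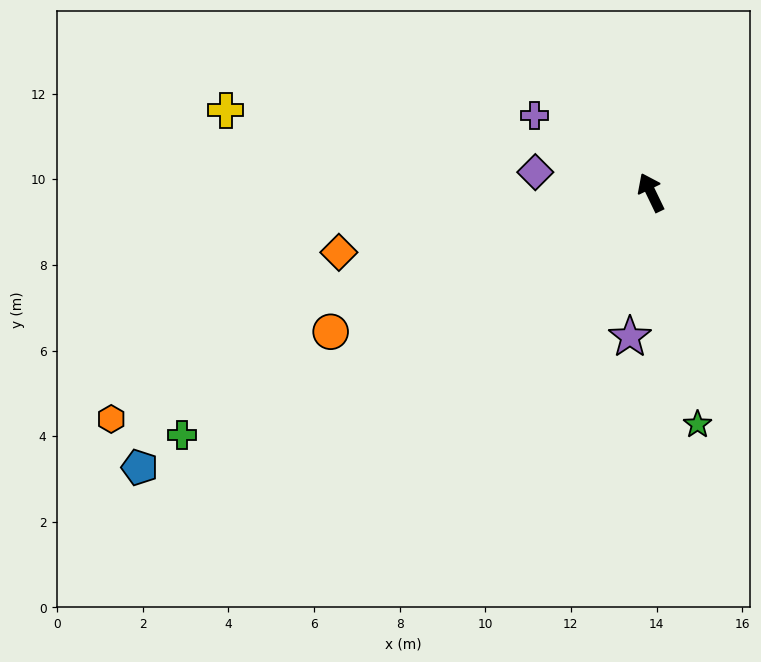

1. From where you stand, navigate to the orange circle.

turn left 88°, forward 8.2 m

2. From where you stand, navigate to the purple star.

turn left 146°, forward 3.4 m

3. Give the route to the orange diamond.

turn left 75°, forward 7.4 m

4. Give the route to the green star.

turn left 166°, forward 5.5 m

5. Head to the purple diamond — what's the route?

turn left 54°, forward 2.7 m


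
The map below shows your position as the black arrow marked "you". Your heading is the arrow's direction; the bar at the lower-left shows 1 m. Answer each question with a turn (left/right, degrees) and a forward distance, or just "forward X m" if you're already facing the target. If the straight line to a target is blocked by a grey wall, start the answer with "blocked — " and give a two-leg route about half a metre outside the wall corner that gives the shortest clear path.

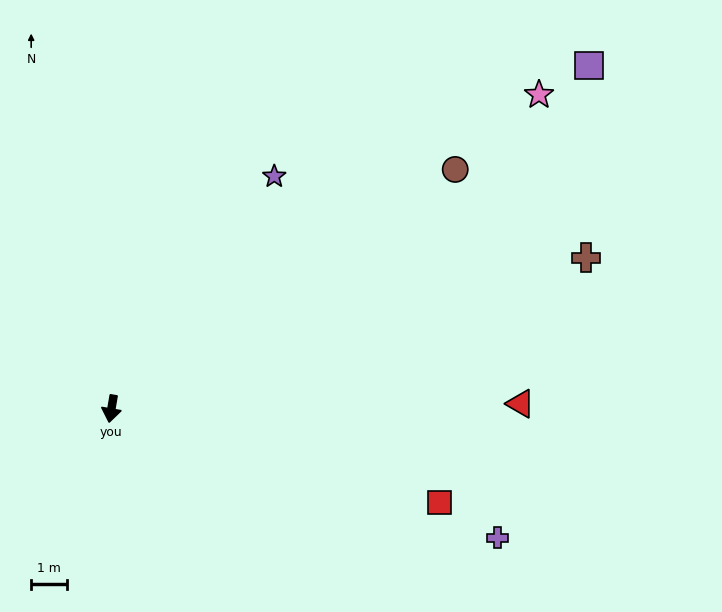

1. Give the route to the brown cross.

turn left 117°, forward 14.0 m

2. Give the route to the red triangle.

turn left 100°, forward 11.5 m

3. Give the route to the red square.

turn left 84°, forward 9.6 m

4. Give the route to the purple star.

turn left 155°, forward 8.0 m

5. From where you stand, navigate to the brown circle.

turn left 135°, forward 11.8 m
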